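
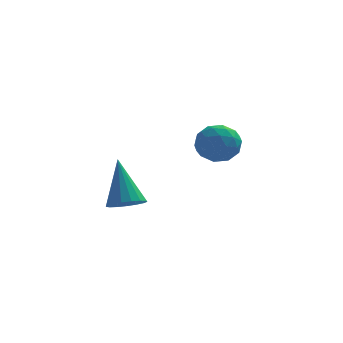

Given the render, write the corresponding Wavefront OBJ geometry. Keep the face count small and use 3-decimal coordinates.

v 1.696 0.786 0.813
v 2.333 0.569 0.515
v 1.107 0.031 0.105
v 1.744 -0.186 -0.193
v 1.587 -0.359 0.505
v 1.951 0.108 0.942
v 1.489 0.492 -0.322
v 1.853 0.959 0.115
v 2.205 0.388 -0.187
v 2.266 -0.138 0.324
v 1.174 0.738 0.296
v 1.235 0.212 0.807
v 2.066 0.744 0.726
v 1.374 -0.144 -0.106
v 1.282 -0.246 0.304
v 1.656 -0.373 0.129
v 1.842 0.473 0.977
v 2.216 0.345 0.802
v 1.778 -0.2 0.796
v 1.224 0.255 -0.182
v 1.598 0.127 -0.357
v 1.784 0.973 0.491
v 2.158 0.846 0.316
v 1.662 0.8 -0.176
v 2.365 0.51 0.138
v 2.019 0.066 -0.278
v 1.869 0.465 -0.354
v 2.083 0.739 -0.097
v 2.401 0.201 0.438
v 2.055 -0.243 0.022
v 1.963 -0.345 0.433
v 2.176 -0.071 0.69
v 2.326 0.094 0.026
v 1.385 0.843 0.598
v 1.039 0.399 0.182
v 1.264 0.671 -0.07
v 1.477 0.945 0.187
v 1.421 0.534 0.898
v 1.075 0.09 0.482
v 1.357 -0.139 0.717
v 1.571 0.135 0.974
v 1.114 0.506 0.594
v -0.699 -3.203 -0.708
v -0.166 -3.312 -0.539
v -0.981 -2.437 0.668
v -0.146 -3.072 -0.668
v -0.253 -2.863 -0.806
v -0.462 -2.731 -0.922
v -0.725 -2.708 -0.989
v -0.983 -2.798 -0.992
v -1.175 -2.981 -0.929
v -1.259 -3.214 -0.816
v -1.214 -3.446 -0.678
v -1.052 -3.621 -0.547
v -0.808 -3.701 -0.453
v -0.54 -3.667 -0.417
v -0.308 -3.526 -0.448
f 1 38 17
f 38 12 41
f 17 41 6
f 38 41 17
f 1 17 13
f 17 6 18
f 13 18 2
f 17 18 13
f 1 13 22
f 13 2 23
f 22 23 8
f 13 23 22
f 1 22 34
f 22 8 37
f 34 37 11
f 22 37 34
f 1 34 38
f 34 11 42
f 38 42 12
f 34 42 38
f 2 18 29
f 18 6 32
f 29 32 10
f 18 32 29
f 6 41 19
f 41 12 40
f 19 40 5
f 41 40 19
f 12 42 39
f 42 11 35
f 39 35 3
f 42 35 39
f 11 37 36
f 37 8 24
f 36 24 7
f 37 24 36
f 8 23 28
f 23 2 25
f 28 25 9
f 23 25 28
f 4 30 16
f 30 10 31
f 16 31 5
f 30 31 16
f 4 16 14
f 16 5 15
f 14 15 3
f 16 15 14
f 4 14 21
f 14 3 20
f 21 20 7
f 14 20 21
f 4 21 26
f 21 7 27
f 26 27 9
f 21 27 26
f 4 26 30
f 26 9 33
f 30 33 10
f 26 33 30
f 5 31 19
f 31 10 32
f 19 32 6
f 31 32 19
f 3 15 39
f 15 5 40
f 39 40 12
f 15 40 39
f 7 20 36
f 20 3 35
f 36 35 11
f 20 35 36
f 9 27 28
f 27 7 24
f 28 24 8
f 27 24 28
f 10 33 29
f 33 9 25
f 29 25 2
f 33 25 29
f 44 43 46
f 44 46 45
f 46 43 47
f 46 47 45
f 47 43 48
f 47 48 45
f 48 43 49
f 48 49 45
f 49 43 50
f 49 50 45
f 50 43 51
f 50 51 45
f 51 43 52
f 51 52 45
f 52 43 53
f 52 53 45
f 53 43 54
f 53 54 45
f 54 43 55
f 54 55 45
f 55 43 56
f 55 56 45
f 56 43 57
f 56 57 45
f 57 43 44
f 57 44 45



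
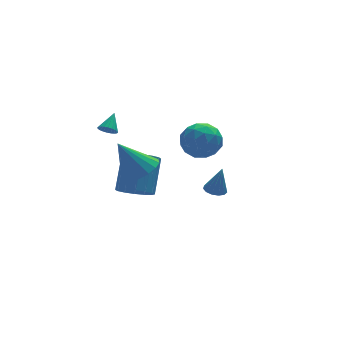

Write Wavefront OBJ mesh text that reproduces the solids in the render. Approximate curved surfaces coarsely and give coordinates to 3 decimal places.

v -2.186 1.994 1.025
v -1.952 2.21 0.627
v -1.634 2.666 1.715
v -2.113 2.324 0.644
v -2.286 2.389 0.719
v -2.443 2.393 0.841
v -2.561 2.337 0.991
v -2.622 2.228 1.146
v -2.617 2.084 1.282
v -2.546 1.925 1.38
v -2.42 1.778 1.424
v -2.258 1.663 1.407
v -2.086 1.598 1.331
v -1.928 1.594 1.21
v -1.81 1.65 1.06
v -1.749 1.759 0.905
v -1.755 1.904 0.768
v -1.826 2.062 0.671
v 3.164 4.233 -2.628
v 4.041 4.167 -1.876
v 2.179 3.033 -1.584
v 3.056 2.967 -0.832
v 2.445 3.945 -0.924
v 3.054 4.687 -1.569
v 3.166 2.513 -1.891
v 3.775 3.255 -2.536
v 4.042 3.104 -1.421
v 3.597 3.989 -0.824
v 2.623 3.211 -2.636
v 2.178 4.096 -2.039
v 3.689 4.306 -2.344
v 2.531 2.894 -1.116
v 2.172 3.469 -1.17
v 2.688 3.43 -0.729
v 3.109 4.611 -2.163
v 3.624 4.572 -1.722
v 2.686 4.441 -1.162
v 2.596 2.628 -1.738
v 3.111 2.589 -1.297
v 3.532 3.77 -2.731
v 4.048 3.731 -2.29
v 3.534 2.759 -2.298
v 4.205 3.642 -1.634
v 3.626 2.936 -1.021
v 3.691 2.67 -1.643
v 4.049 3.106 -2.022
v 3.943 4.162 -1.283
v 3.364 3.456 -0.67
v 3.005 4.031 -0.723
v 3.363 4.467 -1.103
v 3.944 3.537 -1.015
v 2.856 3.744 -2.79
v 2.277 3.038 -2.177
v 2.857 2.733 -2.357
v 3.215 3.169 -2.737
v 2.594 4.264 -2.439
v 2.015 3.558 -1.826
v 2.171 4.094 -1.438
v 2.529 4.53 -1.817
v 2.276 3.663 -2.445
v 1.512 -2.736 -0.983
v 2.002 -3.002 -1.104
v 1.808 -2.844 0.443
v 2.069 -2.688 -1.095
v 1.959 -2.389 -1.05
v 1.708 -2.201 -0.983
v 1.394 -2.183 -0.917
v 1.118 -2.34 -0.871
v 0.967 -2.623 -0.861
v 0.989 -2.942 -0.89
v 1.177 -3.196 -0.948
v 1.471 -3.304 -1.017
v 1.779 -3.231 -1.075
v -0.763 2.305 -3.865
v 0.102 2.362 -4.3
v 0.848 3.612 -2.65
v -0.017 3.555 -2.215
v -0.159 2.752 -4.477
v 0.587 4.003 -2.828
v -0.582 3.023 -4.491
v 0.165 4.273 -2.842
v -1.053 3.101 -4.337
v -0.307 4.351 -2.688
v -1.447 2.966 -4.056
v -0.7 4.216 -2.407
v -1.658 2.653 -3.724
v -0.911 3.904 -2.075
v -1.628 2.248 -3.43
v -0.882 3.498 -1.78
v -1.367 1.857 -3.252
v -0.621 3.108 -1.603
v -0.945 1.587 -3.238
v -0.198 2.837 -1.589
v -0.473 1.509 -3.392
v 0.273 2.759 -1.743
v -0.08 1.644 -3.673
v 0.667 2.894 -2.024
v 0.131 1.956 -4.005
v 0.878 3.207 -2.356
v -0.871 1.033 -1.466
v -0.302 1.926 -1.426
v -1.829 1.567 0.266
v -0.713 2.056 -1.694
v -1.16 1.951 -1.909
v -1.541 1.636 -2.023
v -1.768 1.182 -2.009
v -1.79 0.695 -1.871
v -1.601 0.285 -1.639
v -1.245 0.046 -1.368
v -0.803 0.033 -1.12
v -0.376 0.25 -0.95
v -0.063 0.645 -0.899
v 0.065 1.13 -0.977
v -0.021 1.592 -1.168
f 2 1 4
f 2 4 3
f 4 1 5
f 4 5 3
f 5 1 6
f 5 6 3
f 6 1 7
f 6 7 3
f 7 1 8
f 7 8 3
f 8 1 9
f 8 9 3
f 9 1 10
f 9 10 3
f 10 1 11
f 10 11 3
f 11 1 12
f 11 12 3
f 12 1 13
f 12 13 3
f 13 1 14
f 13 14 3
f 14 1 15
f 14 15 3
f 15 1 16
f 15 16 3
f 16 1 17
f 16 17 3
f 17 1 18
f 17 18 3
f 18 1 2
f 18 2 3
f 19 56 35
f 56 30 59
f 35 59 24
f 56 59 35
f 19 35 31
f 35 24 36
f 31 36 20
f 35 36 31
f 19 31 40
f 31 20 41
f 40 41 26
f 31 41 40
f 19 40 52
f 40 26 55
f 52 55 29
f 40 55 52
f 19 52 56
f 52 29 60
f 56 60 30
f 52 60 56
f 20 36 47
f 36 24 50
f 47 50 28
f 36 50 47
f 24 59 37
f 59 30 58
f 37 58 23
f 59 58 37
f 30 60 57
f 60 29 53
f 57 53 21
f 60 53 57
f 29 55 54
f 55 26 42
f 54 42 25
f 55 42 54
f 26 41 46
f 41 20 43
f 46 43 27
f 41 43 46
f 22 48 34
f 48 28 49
f 34 49 23
f 48 49 34
f 22 34 32
f 34 23 33
f 32 33 21
f 34 33 32
f 22 32 39
f 32 21 38
f 39 38 25
f 32 38 39
f 22 39 44
f 39 25 45
f 44 45 27
f 39 45 44
f 22 44 48
f 44 27 51
f 48 51 28
f 44 51 48
f 23 49 37
f 49 28 50
f 37 50 24
f 49 50 37
f 21 33 57
f 33 23 58
f 57 58 30
f 33 58 57
f 25 38 54
f 38 21 53
f 54 53 29
f 38 53 54
f 27 45 46
f 45 25 42
f 46 42 26
f 45 42 46
f 28 51 47
f 51 27 43
f 47 43 20
f 51 43 47
f 62 61 64
f 62 64 63
f 64 61 65
f 64 65 63
f 65 61 66
f 65 66 63
f 66 61 67
f 66 67 63
f 67 61 68
f 67 68 63
f 68 61 69
f 68 69 63
f 69 61 70
f 69 70 63
f 70 61 71
f 70 71 63
f 71 61 72
f 71 72 63
f 72 61 73
f 72 73 63
f 73 61 62
f 73 62 63
f 75 74 78
f 75 78 76
f 76 78 79
f 76 79 77
f 78 74 80
f 78 80 79
f 79 80 81
f 79 81 77
f 80 74 82
f 80 82 81
f 81 82 83
f 81 83 77
f 82 74 84
f 82 84 83
f 83 84 85
f 83 85 77
f 84 74 86
f 84 86 85
f 85 86 87
f 85 87 77
f 86 74 88
f 86 88 87
f 87 88 89
f 87 89 77
f 88 74 90
f 88 90 89
f 89 90 91
f 89 91 77
f 90 74 92
f 90 92 91
f 91 92 93
f 91 93 77
f 92 74 94
f 92 94 93
f 93 94 95
f 93 95 77
f 94 74 96
f 94 96 95
f 95 96 97
f 95 97 77
f 96 74 98
f 96 98 97
f 97 98 99
f 97 99 77
f 98 74 75
f 98 75 99
f 99 75 76
f 99 76 77
f 101 100 103
f 101 103 102
f 103 100 104
f 103 104 102
f 104 100 105
f 104 105 102
f 105 100 106
f 105 106 102
f 106 100 107
f 106 107 102
f 107 100 108
f 107 108 102
f 108 100 109
f 108 109 102
f 109 100 110
f 109 110 102
f 110 100 111
f 110 111 102
f 111 100 112
f 111 112 102
f 112 100 113
f 112 113 102
f 113 100 114
f 113 114 102
f 114 100 101
f 114 101 102



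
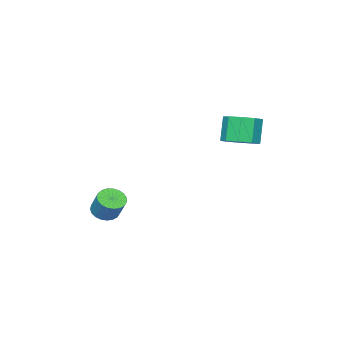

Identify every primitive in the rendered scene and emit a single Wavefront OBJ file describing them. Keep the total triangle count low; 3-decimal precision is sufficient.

v -3.021 3.54 1.519
v -2.349 2.805 1.619
v -2.888 2.506 3.041
v -3.559 3.24 2.941
v -2.086 3.395 1.843
v -2.624 3.096 3.265
v -2.26 4.053 1.915
v -2.798 3.754 3.337
v -2.79 4.47 1.802
v -3.328 4.171 3.224
v -3.428 4.452 1.557
v -3.966 4.153 2.979
v -3.876 4.007 1.293
v -4.414 3.708 2.716
v -3.923 3.343 1.136
v -4.462 3.044 2.558
v -3.549 2.771 1.157
v -4.087 2.472 2.58
v -2.927 2.559 1.348
v -3.466 2.26 2.77
v -0.36 -3.289 -4.373
v 0.266 -2.975 -4.738
v 0.546 -2.177 -3.573
v -0.08 -2.491 -3.207
v 0.026 -2.767 -4.823
v 0.306 -1.969 -3.657
v -0.281 -2.649 -4.83
v -0 -1.852 -3.664
v -0.601 -2.642 -4.757
v -0.321 -1.845 -3.592
v -0.88 -2.747 -4.619
v -0.599 -1.949 -3.453
v -1.069 -2.945 -4.437
v -0.788 -2.148 -3.272
v -1.135 -3.203 -4.245
v -0.855 -2.406 -3.079
v -1.067 -3.476 -4.075
v -0.787 -2.678 -2.909
v -0.878 -3.716 -3.956
v -0.597 -2.919 -2.79
v -0.598 -3.883 -3.909
v -0.318 -3.085 -2.744
v -0.278 -3.946 -3.943
v 0.003 -3.149 -2.777
v 0.029 -3.896 -4.051
v 0.309 -3.099 -2.885
v 0.268 -3.741 -4.214
v 0.548 -2.944 -3.049
v 0.398 -3.508 -4.405
v 0.678 -2.711 -3.24
v 0.397 -3.237 -4.591
v 0.678 -2.439 -3.425
f 2 1 5
f 2 5 3
f 3 5 6
f 3 6 4
f 5 1 7
f 5 7 6
f 6 7 8
f 6 8 4
f 7 1 9
f 7 9 8
f 8 9 10
f 8 10 4
f 9 1 11
f 9 11 10
f 10 11 12
f 10 12 4
f 11 1 13
f 11 13 12
f 12 13 14
f 12 14 4
f 13 1 15
f 13 15 14
f 14 15 16
f 14 16 4
f 15 1 17
f 15 17 16
f 16 17 18
f 16 18 4
f 17 1 19
f 17 19 18
f 18 19 20
f 18 20 4
f 19 1 2
f 19 2 20
f 20 2 3
f 20 3 4
f 22 21 25
f 22 25 23
f 23 25 26
f 23 26 24
f 25 21 27
f 25 27 26
f 26 27 28
f 26 28 24
f 27 21 29
f 27 29 28
f 28 29 30
f 28 30 24
f 29 21 31
f 29 31 30
f 30 31 32
f 30 32 24
f 31 21 33
f 31 33 32
f 32 33 34
f 32 34 24
f 33 21 35
f 33 35 34
f 34 35 36
f 34 36 24
f 35 21 37
f 35 37 36
f 36 37 38
f 36 38 24
f 37 21 39
f 37 39 38
f 38 39 40
f 38 40 24
f 39 21 41
f 39 41 40
f 40 41 42
f 40 42 24
f 41 21 43
f 41 43 42
f 42 43 44
f 42 44 24
f 43 21 45
f 43 45 44
f 44 45 46
f 44 46 24
f 45 21 47
f 45 47 46
f 46 47 48
f 46 48 24
f 47 21 49
f 47 49 48
f 48 49 50
f 48 50 24
f 49 21 51
f 49 51 50
f 50 51 52
f 50 52 24
f 51 21 22
f 51 22 52
f 52 22 23
f 52 23 24



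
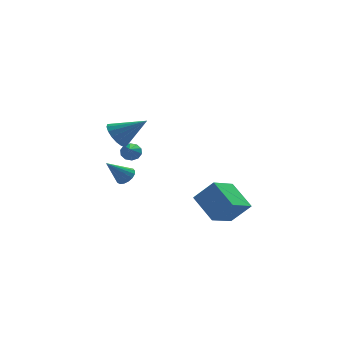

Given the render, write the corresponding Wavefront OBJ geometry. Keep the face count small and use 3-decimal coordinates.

v -4.051 1.128 0.897
v -3.596 1.834 0.499
v -2.469 0.752 2.043
v -3.802 2.022 0.846
v -4.066 2.005 1.204
v -4.326 1.787 1.492
v -4.523 1.418 1.644
v -4.613 0.983 1.624
v -4.573 0.58 1.438
v -4.414 0.303 1.128
v -4.172 0.215 0.765
v -3.903 0.336 0.432
v -3.667 0.638 0.206
v -3.52 1.053 0.138
v -3.494 1.484 0.244
v -3.391 2.917 -2.993
v -2.96 3.122 -2.537
v -4.509 2.543 -1.767
v -3.125 3.382 -2.608
v -3.35 3.536 -2.767
v -3.586 3.547 -2.978
v -3.776 3.415 -3.192
v -3.879 3.168 -3.36
v -3.869 2.864 -3.445
v -3.751 2.572 -3.426
v -3.55 2.359 -3.307
v -3.312 2.273 -3.117
v -3.093 2.336 -2.898
v -2.942 2.531 -2.701
v -2.894 2.815 -2.571
v 1.15 -5.329 -1.738
v 0.385 -3.94 -0.692
v 0.141 -5.003 -2.909
v -0.624 -3.614 -1.863
v 2.344 -4.146 -2.437
v 1.579 -2.757 -1.391
v 1.335 -3.82 -3.608
v 0.57 -2.431 -2.562
v -3.06 3.19 -1.258
v -2.489 3.212 -1.044
v -3.3 1.87 -0.482
v -2.711 3.395 -0.801
v -3.067 3.5 -0.733
v -3.42 3.487 -0.865
v -3.635 3.36 -1.147
v -3.631 3.168 -1.472
v -3.408 2.985 -1.715
v -3.053 2.88 -1.783
v -2.7 2.894 -1.651
v -2.485 3.02 -1.369
f 2 1 4
f 2 4 3
f 4 1 5
f 4 5 3
f 5 1 6
f 5 6 3
f 6 1 7
f 6 7 3
f 7 1 8
f 7 8 3
f 8 1 9
f 8 9 3
f 9 1 10
f 9 10 3
f 10 1 11
f 10 11 3
f 11 1 12
f 11 12 3
f 12 1 13
f 12 13 3
f 13 1 14
f 13 14 3
f 14 1 15
f 14 15 3
f 15 1 2
f 15 2 3
f 17 16 19
f 17 19 18
f 19 16 20
f 19 20 18
f 20 16 21
f 20 21 18
f 21 16 22
f 21 22 18
f 22 16 23
f 22 23 18
f 23 16 24
f 23 24 18
f 24 16 25
f 24 25 18
f 25 16 26
f 25 26 18
f 26 16 27
f 26 27 18
f 27 16 28
f 27 28 18
f 28 16 29
f 28 29 18
f 29 16 30
f 29 30 18
f 30 16 17
f 30 17 18
f 32 34 31
f 35 32 31
f 31 34 33
f 33 35 31
f 32 38 34
f 36 32 35
f 36 38 32
f 34 38 33
f 37 35 33
f 33 38 37
f 37 36 35
f 38 36 37
f 40 39 42
f 40 42 41
f 42 39 43
f 42 43 41
f 43 39 44
f 43 44 41
f 44 39 45
f 44 45 41
f 45 39 46
f 45 46 41
f 46 39 47
f 46 47 41
f 47 39 48
f 47 48 41
f 48 39 49
f 48 49 41
f 49 39 50
f 49 50 41
f 50 39 40
f 50 40 41



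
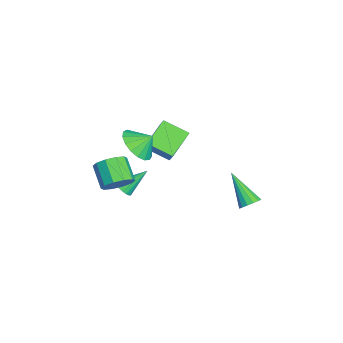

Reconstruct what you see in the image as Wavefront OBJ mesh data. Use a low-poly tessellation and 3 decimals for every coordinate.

v 0.597 3.637 -2.371
v 1.119 3.452 -2.03
v -0.697 2.723 -0.889
v 1.04 3.756 -1.911
v 0.843 4.029 -1.914
v 0.58 4.197 -2.04
v 0.322 4.215 -2.255
v 0.137 4.078 -2.501
v 0.076 3.823 -2.712
v 0.154 3.518 -2.831
v 0.351 3.246 -2.828
v 0.614 3.078 -2.702
v 0.873 3.06 -2.487
v 1.057 3.197 -2.241
v -2.043 -3.113 -2.772
v -1.569 -2.793 -2.026
v -2.743 -3.208 -1.102
v -3.217 -3.527 -1.848
v -1.889 -2.356 -2.236
v -3.063 -2.77 -1.312
v -2.267 -2.208 -2.651
v -3.441 -2.622 -1.727
v -2.56 -2.405 -3.112
v -3.734 -2.82 -2.189
v -2.656 -2.873 -3.443
v -3.83 -3.287 -2.52
v -2.517 -3.432 -3.518
v -3.691 -3.847 -2.594
v -2.197 -3.87 -3.308
v -3.371 -4.284 -2.384
v -1.819 -4.018 -2.893
v -2.993 -4.432 -1.969
v -1.526 -3.82 -2.431
v -2.7 -4.235 -1.508
v -1.43 -3.353 -2.1
v -2.604 -3.767 -1.177
v 1.091 -2.116 2.832
v 1.664 -1.512 2.129
v 1.129 -1.344 3.528
v 1.168 -1.391 2.022
v 0.654 -1.436 2.101
v 0.24 -1.637 2.347
v 0.021 -1.948 2.705
v 0.047 -2.297 3.091
v 0.312 -2.605 3.418
v 0.756 -2.801 3.611
v 1.276 -2.84 3.626
v 1.753 -2.713 3.458
v 2.079 -2.45 3.148
v 2.178 -2.11 2.765
v 2.029 -1.771 2.397
v -3.56 -2.854 -4.324
v -3.3 -2.449 -4.714
v -3.88 -1.546 -3.176
v -3.586 -2.449 -4.793
v -3.866 -2.543 -4.764
v -4.076 -2.708 -4.635
v -4.168 -2.906 -4.434
v -4.121 -3.093 -4.209
v -3.945 -3.225 -4.009
v -3.681 -3.272 -3.882
v -3.39 -3.223 -3.856
v -3.137 -3.09 -3.937
v -2.981 -2.903 -4.107
v -2.958 -2.705 -4.327
v -3.073 -2.541 -4.546
v -0.44 -1.779 1.44
v -1.723 -0.898 2.241
v 0.045 -0.482 0.789
v -1.238 0.399 1.59
v 0.138 -1.619 2.19
v -1.145 -0.738 2.991
v 0.623 -0.322 1.539
v -0.66 0.559 2.34
f 2 1 4
f 2 4 3
f 4 1 5
f 4 5 3
f 5 1 6
f 5 6 3
f 6 1 7
f 6 7 3
f 7 1 8
f 7 8 3
f 8 1 9
f 8 9 3
f 9 1 10
f 9 10 3
f 10 1 11
f 10 11 3
f 11 1 12
f 11 12 3
f 12 1 13
f 12 13 3
f 13 1 14
f 13 14 3
f 14 1 2
f 14 2 3
f 16 15 19
f 16 19 17
f 17 19 20
f 17 20 18
f 19 15 21
f 19 21 20
f 20 21 22
f 20 22 18
f 21 15 23
f 21 23 22
f 22 23 24
f 22 24 18
f 23 15 25
f 23 25 24
f 24 25 26
f 24 26 18
f 25 15 27
f 25 27 26
f 26 27 28
f 26 28 18
f 27 15 29
f 27 29 28
f 28 29 30
f 28 30 18
f 29 15 31
f 29 31 30
f 30 31 32
f 30 32 18
f 31 15 33
f 31 33 32
f 32 33 34
f 32 34 18
f 33 15 35
f 33 35 34
f 34 35 36
f 34 36 18
f 35 15 16
f 35 16 36
f 36 16 17
f 36 17 18
f 38 37 40
f 38 40 39
f 40 37 41
f 40 41 39
f 41 37 42
f 41 42 39
f 42 37 43
f 42 43 39
f 43 37 44
f 43 44 39
f 44 37 45
f 44 45 39
f 45 37 46
f 45 46 39
f 46 37 47
f 46 47 39
f 47 37 48
f 47 48 39
f 48 37 49
f 48 49 39
f 49 37 50
f 49 50 39
f 50 37 51
f 50 51 39
f 51 37 38
f 51 38 39
f 53 52 55
f 53 55 54
f 55 52 56
f 55 56 54
f 56 52 57
f 56 57 54
f 57 52 58
f 57 58 54
f 58 52 59
f 58 59 54
f 59 52 60
f 59 60 54
f 60 52 61
f 60 61 54
f 61 52 62
f 61 62 54
f 62 52 63
f 62 63 54
f 63 52 64
f 63 64 54
f 64 52 65
f 64 65 54
f 65 52 66
f 65 66 54
f 66 52 53
f 66 53 54
f 68 70 67
f 71 68 67
f 67 70 69
f 69 71 67
f 68 74 70
f 72 68 71
f 72 74 68
f 70 74 69
f 73 71 69
f 69 74 73
f 73 72 71
f 74 72 73



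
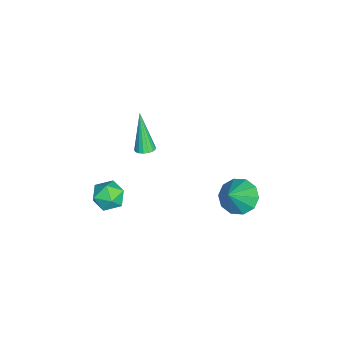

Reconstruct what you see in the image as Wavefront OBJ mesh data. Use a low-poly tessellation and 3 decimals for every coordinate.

v -2.648 3.824 -1.758
v -1.872 4.123 -2.297
v -1.512 3.396 -0.362
v -2.08 4.604 -1.981
v -2.504 4.787 -1.58
v -2.983 4.603 -1.247
v -3.334 4.121 -1.109
v -3.423 3.525 -1.22
v -3.215 3.044 -1.536
v -2.791 2.861 -1.937
v -2.312 3.046 -2.27
v -1.961 3.528 -2.407
v -2.449 -0.521 1.778
v -2.193 -0.122 1.936
v -3.191 -0.839 3.782
v -2.405 -0.032 1.872
v -2.627 -0.054 1.786
v -2.809 -0.183 1.699
v -2.908 -0.389 1.629
v -2.902 -0.626 1.594
v -2.792 -0.839 1.601
v -2.604 -0.978 1.648
v -2.38 -1.013 1.726
v -2.172 -0.936 1.815
v -2.028 -0.763 1.896
v -1.98 -0.535 1.95
v -2.039 -0.303 1.965
v -2.451 -1.614 -1.897
v -1.561 -1.541 -1.934
v -2.319 -2.899 -1.246
v -1.429 -2.826 -1.283
v -1.899 -2.29 -0.744
v -1.981 -1.496 -1.146
v -1.899 -2.944 -2.034
v -1.981 -2.15 -2.436
v -1.22 -2.363 -2.018
v -1.22 -1.959 -1.221
v -2.66 -2.481 -1.959
v -2.66 -2.077 -1.162
f 2 1 4
f 2 4 3
f 4 1 5
f 4 5 3
f 5 1 6
f 5 6 3
f 6 1 7
f 6 7 3
f 7 1 8
f 7 8 3
f 8 1 9
f 8 9 3
f 9 1 10
f 9 10 3
f 10 1 11
f 10 11 3
f 11 1 12
f 11 12 3
f 12 1 2
f 12 2 3
f 14 13 16
f 14 16 15
f 16 13 17
f 16 17 15
f 17 13 18
f 17 18 15
f 18 13 19
f 18 19 15
f 19 13 20
f 19 20 15
f 20 13 21
f 20 21 15
f 21 13 22
f 21 22 15
f 22 13 23
f 22 23 15
f 23 13 24
f 23 24 15
f 24 13 25
f 24 25 15
f 25 13 26
f 25 26 15
f 26 13 27
f 26 27 15
f 27 13 14
f 27 14 15
f 28 39 33
f 28 33 29
f 28 29 35
f 28 35 38
f 28 38 39
f 29 33 37
f 33 39 32
f 39 38 30
f 38 35 34
f 35 29 36
f 31 37 32
f 31 32 30
f 31 30 34
f 31 34 36
f 31 36 37
f 32 37 33
f 30 32 39
f 34 30 38
f 36 34 35
f 37 36 29



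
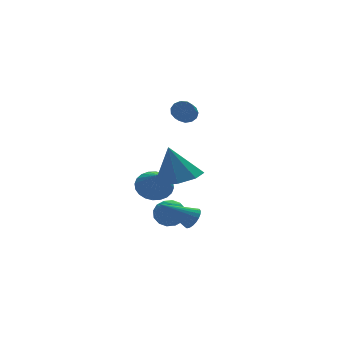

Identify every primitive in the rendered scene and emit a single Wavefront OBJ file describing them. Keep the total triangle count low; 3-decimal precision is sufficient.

v -1.477 -1.763 -2.43
v -1.133 -1.507 -2.086
v -2.763 -1.297 -1.49
v -1.182 -1.342 -2.235
v -1.282 -1.249 -2.419
v -1.416 -1.244 -2.604
v -1.561 -1.33 -2.759
v -1.691 -1.49 -2.858
v -1.784 -1.698 -2.882
v -1.824 -1.916 -2.828
v -1.804 -2.109 -2.706
v -1.727 -2.241 -2.536
v -1.607 -2.291 -2.348
v -1.465 -2.249 -2.173
v -1.325 -2.123 -2.044
v -1.211 -1.935 -1.981
v -1.143 -1.717 -1.996
v -0.471 3.532 -3.281
v 0.157 3.906 -2.846
v -0.709 2.628 -2.159
v -0.104 4.089 -2.754
v -0.42 4.187 -2.742
v -0.744 4.186 -2.812
v -1.027 4.085 -2.953
v -1.225 3.9 -3.144
v -1.308 3.659 -3.357
v -1.263 3.398 -3.557
v -1.098 3.158 -3.715
v -0.838 2.975 -3.808
v -0.521 2.877 -3.82
v -0.197 2.878 -3.75
v 0.086 2.979 -3.608
v 0.283 3.164 -3.417
v 0.366 3.405 -3.205
v 0.322 3.666 -3.004
v 0.751 2.919 1.078
v 1.022 3.017 1.499
v -0.021 1.399 2.544
v -0.291 1.301 2.122
v 0.785 3.179 1.515
v -0.257 1.561 2.559
v 0.538 3.259 1.392
v -0.505 1.641 2.437
v 0.359 3.231 1.169
v -0.684 1.613 2.214
v 0.304 3.104 0.918
v -0.739 1.486 1.962
v 0.391 2.918 0.717
v -0.652 1.3 1.761
v 0.593 2.732 0.63
v -0.45 1.114 1.675
v 0.845 2.606 0.686
v -0.198 0.988 1.731
v 1.067 2.579 0.866
v 0.024 0.961 1.911
v 1.189 2.66 1.113
v 0.147 1.042 2.158
v 1.172 2.823 1.349
v 0.13 1.205 2.394
v -0.856 1.78 -3.478
v -0.46 1.214 -3.224
v -1.54 1.026 -4.096
v -1.144 0.46 -3.842
v -1.579 0.839 -3.385
v -1.156 1.305 -3.003
v -0.844 0.935 -4.317
v -0.421 1.401 -3.935
v -0.453 0.691 -3.743
v -0.907 0.632 -3.167
v -1.093 1.608 -4.153
v -1.547 1.549 -3.577
v -0.598 1.563 -3.297
v -1.402 0.677 -4.023
v -1.658 0.899 -3.754
v -1.425 0.567 -3.605
v -1.007 1.617 -3.167
v -0.774 1.284 -3.018
v -1.432 1.064 -3.112
v -1.226 0.956 -4.302
v -0.993 0.623 -4.153
v -0.575 1.673 -3.715
v -0.342 1.341 -3.566
v -0.568 1.176 -4.208
v -0.361 0.923 -3.453
v -0.763 0.48 -3.815
v -0.587 0.759 -4.095
v -0.338 1.033 -3.87
v -0.628 0.889 -3.114
v -1.03 0.445 -3.477
v -1.286 0.668 -3.208
v -1.037 0.942 -2.984
v -0.624 0.581 -3.419
v -0.97 1.795 -3.843
v -1.372 1.351 -4.206
v -0.963 1.298 -4.336
v -0.714 1.572 -4.112
v -1.237 1.76 -3.505
v -1.639 1.317 -3.867
v -1.662 1.207 -3.45
v -1.413 1.481 -3.225
v -1.376 1.659 -3.901
v -0.437 1.289 -1.752
v 0.446 0.785 -1.45
v -0.703 1.791 -0.128
v 0.586 1.555 -1.666
v 0.126 2.169 -1.932
v -0.663 2.267 -2.092
v -1.32 1.792 -2.053
v -1.459 1.022 -1.837
v -0.999 0.409 -1.572
v -0.21 0.311 -1.411
f 2 1 4
f 2 4 3
f 4 1 5
f 4 5 3
f 5 1 6
f 5 6 3
f 6 1 7
f 6 7 3
f 7 1 8
f 7 8 3
f 8 1 9
f 8 9 3
f 9 1 10
f 9 10 3
f 10 1 11
f 10 11 3
f 11 1 12
f 11 12 3
f 12 1 13
f 12 13 3
f 13 1 14
f 13 14 3
f 14 1 15
f 14 15 3
f 15 1 16
f 15 16 3
f 16 1 17
f 16 17 3
f 17 1 2
f 17 2 3
f 19 18 21
f 19 21 20
f 21 18 22
f 21 22 20
f 22 18 23
f 22 23 20
f 23 18 24
f 23 24 20
f 24 18 25
f 24 25 20
f 25 18 26
f 25 26 20
f 26 18 27
f 26 27 20
f 27 18 28
f 27 28 20
f 28 18 29
f 28 29 20
f 29 18 30
f 29 30 20
f 30 18 31
f 30 31 20
f 31 18 32
f 31 32 20
f 32 18 33
f 32 33 20
f 33 18 34
f 33 34 20
f 34 18 35
f 34 35 20
f 35 18 19
f 35 19 20
f 37 36 40
f 37 40 38
f 38 40 41
f 38 41 39
f 40 36 42
f 40 42 41
f 41 42 43
f 41 43 39
f 42 36 44
f 42 44 43
f 43 44 45
f 43 45 39
f 44 36 46
f 44 46 45
f 45 46 47
f 45 47 39
f 46 36 48
f 46 48 47
f 47 48 49
f 47 49 39
f 48 36 50
f 48 50 49
f 49 50 51
f 49 51 39
f 50 36 52
f 50 52 51
f 51 52 53
f 51 53 39
f 52 36 54
f 52 54 53
f 53 54 55
f 53 55 39
f 54 36 56
f 54 56 55
f 55 56 57
f 55 57 39
f 56 36 58
f 56 58 57
f 57 58 59
f 57 59 39
f 58 36 37
f 58 37 59
f 59 37 38
f 59 38 39
f 60 97 76
f 97 71 100
f 76 100 65
f 97 100 76
f 60 76 72
f 76 65 77
f 72 77 61
f 76 77 72
f 60 72 81
f 72 61 82
f 81 82 67
f 72 82 81
f 60 81 93
f 81 67 96
f 93 96 70
f 81 96 93
f 60 93 97
f 93 70 101
f 97 101 71
f 93 101 97
f 61 77 88
f 77 65 91
f 88 91 69
f 77 91 88
f 65 100 78
f 100 71 99
f 78 99 64
f 100 99 78
f 71 101 98
f 101 70 94
f 98 94 62
f 101 94 98
f 70 96 95
f 96 67 83
f 95 83 66
f 96 83 95
f 67 82 87
f 82 61 84
f 87 84 68
f 82 84 87
f 63 89 75
f 89 69 90
f 75 90 64
f 89 90 75
f 63 75 73
f 75 64 74
f 73 74 62
f 75 74 73
f 63 73 80
f 73 62 79
f 80 79 66
f 73 79 80
f 63 80 85
f 80 66 86
f 85 86 68
f 80 86 85
f 63 85 89
f 85 68 92
f 89 92 69
f 85 92 89
f 64 90 78
f 90 69 91
f 78 91 65
f 90 91 78
f 62 74 98
f 74 64 99
f 98 99 71
f 74 99 98
f 66 79 95
f 79 62 94
f 95 94 70
f 79 94 95
f 68 86 87
f 86 66 83
f 87 83 67
f 86 83 87
f 69 92 88
f 92 68 84
f 88 84 61
f 92 84 88
f 103 102 105
f 103 105 104
f 105 102 106
f 105 106 104
f 106 102 107
f 106 107 104
f 107 102 108
f 107 108 104
f 108 102 109
f 108 109 104
f 109 102 110
f 109 110 104
f 110 102 111
f 110 111 104
f 111 102 103
f 111 103 104



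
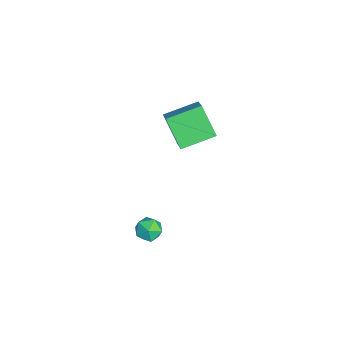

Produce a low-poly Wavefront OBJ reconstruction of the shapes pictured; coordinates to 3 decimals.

v 2.699 -1.176 0.668
v 3.473 -1.144 0.815
v 2.787 -2.436 0.485
v 3.561 -2.404 0.632
v 3.044 -2.277 1.214
v 2.99 -1.498 1.327
v 3.27 -2.082 -0.027
v 3.216 -1.303 0.086
v 3.826 -1.703 0.385
v 3.686 -1.824 1.152
v 2.574 -1.756 0.148
v 2.434 -1.877 0.915
v -3.057 -0.022 1.02
v -4.127 -0.734 2.552
v -3.571 1.843 1.528
v -4.642 1.131 3.06
v -1.858 0.069 1.9
v -2.929 -0.643 3.432
v -2.373 1.934 2.408
v -3.443 1.222 3.94
f 1 12 6
f 1 6 2
f 1 2 8
f 1 8 11
f 1 11 12
f 2 6 10
f 6 12 5
f 12 11 3
f 11 8 7
f 8 2 9
f 4 10 5
f 4 5 3
f 4 3 7
f 4 7 9
f 4 9 10
f 5 10 6
f 3 5 12
f 7 3 11
f 9 7 8
f 10 9 2
f 14 16 13
f 17 14 13
f 13 16 15
f 15 17 13
f 14 20 16
f 18 14 17
f 18 20 14
f 16 20 15
f 19 17 15
f 15 20 19
f 19 18 17
f 20 18 19



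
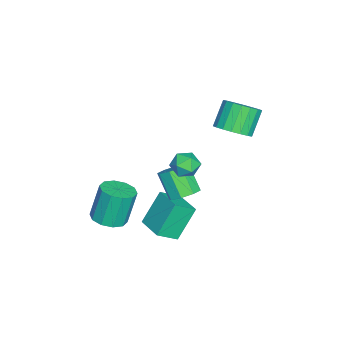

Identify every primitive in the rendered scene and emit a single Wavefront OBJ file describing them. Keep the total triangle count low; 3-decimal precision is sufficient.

v -3.179 1.345 2.896
v -2.651 2.191 3.11
v -3.633 2.481 4.379
v -4.161 1.635 4.164
v -2.973 2.341 2.827
v -3.954 2.632 4.096
v -3.335 2.294 2.558
v -4.317 2.585 3.826
v -3.666 2.059 2.355
v -4.648 2.35 3.624
v -3.901 1.683 2.26
v -4.883 1.973 3.528
v -3.993 1.239 2.29
v -4.975 1.53 3.559
v -3.924 0.817 2.441
v -4.905 1.107 3.709
v -3.707 0.499 2.681
v -4.689 0.789 3.95
v -3.386 0.348 2.964
v -4.367 0.639 4.233
v -3.023 0.395 3.234
v -4.005 0.686 4.502
v -2.692 0.63 3.436
v -3.674 0.921 4.705
v -2.457 1.007 3.532
v -3.439 1.297 4.8
v -2.365 1.45 3.501
v -3.347 1.741 4.77
v -2.435 1.873 3.351
v -3.416 2.163 4.619
v 0.181 -4.126 -2.109
v 1.028 -3.685 -2.009
v 0.586 -3.274 -0.071
v -0.261 -3.714 -0.171
v 0.631 -3.281 -2.186
v 0.189 -2.87 -0.248
v 0.062 -3.2 -2.333
v -0.381 -2.789 -0.395
v -0.462 -3.472 -2.394
v -0.904 -3.061 -0.456
v -0.74 -3.994 -2.347
v -1.182 -3.583 -0.409
v -0.666 -4.566 -2.209
v -1.108 -4.155 -0.271
v -0.269 -4.97 -2.032
v -0.711 -4.559 -0.094
v 0.301 -5.051 -1.885
v -0.142 -4.64 0.053
v 0.824 -4.779 -1.824
v 0.382 -4.368 0.114
v 1.102 -4.257 -1.871
v 0.66 -3.846 0.067
v -0.613 -0.465 -0.247
v -0.205 0.057 0.269
v -0.879 -0.692 1.562
v -1.287 -1.215 1.047
v -0.782 0.282 0.098
v -1.457 -0.468 1.391
v -1.261 0.069 -0.275
v -1.935 -0.681 1.018
v -1.359 -0.457 -0.631
v -2.034 -1.207 0.662
v -1.021 -0.988 -0.762
v -1.695 -1.737 0.531
v -0.443 -1.212 -0.591
v -1.118 -1.962 0.702
v 0.035 -0.999 -0.218
v -0.639 -1.749 1.075
v 0.134 -0.473 0.138
v -0.541 -1.223 1.431
v -1.201 -1.737 -3.459
v -0.548 -2.628 -2.737
v -2.12 -1.03 -1.756
v -1.467 -1.921 -1.034
v 0.007 -0.679 -3.246
v 0.66 -1.57 -2.524
v -0.912 0.028 -1.543
v -0.259 -0.863 -0.821
v 0.584 0.231 2.353
v 1.069 0.248 3.001
v -0.169 -0.668 2.939
v 0.316 -0.651 3.587
v -0.148 -0.011 3.412
v 0.317 0.544 3.05
v 0.583 -0.964 2.89
v 1.048 -0.409 2.528
v 1.068 -0.491 3.333
v 0.616 0.098 3.656
v 0.284 -0.518 2.284
v -0.168 0.071 2.607
f 2 1 5
f 2 5 3
f 3 5 6
f 3 6 4
f 5 1 7
f 5 7 6
f 6 7 8
f 6 8 4
f 7 1 9
f 7 9 8
f 8 9 10
f 8 10 4
f 9 1 11
f 9 11 10
f 10 11 12
f 10 12 4
f 11 1 13
f 11 13 12
f 12 13 14
f 12 14 4
f 13 1 15
f 13 15 14
f 14 15 16
f 14 16 4
f 15 1 17
f 15 17 16
f 16 17 18
f 16 18 4
f 17 1 19
f 17 19 18
f 18 19 20
f 18 20 4
f 19 1 21
f 19 21 20
f 20 21 22
f 20 22 4
f 21 1 23
f 21 23 22
f 22 23 24
f 22 24 4
f 23 1 25
f 23 25 24
f 24 25 26
f 24 26 4
f 25 1 27
f 25 27 26
f 26 27 28
f 26 28 4
f 27 1 29
f 27 29 28
f 28 29 30
f 28 30 4
f 29 1 2
f 29 2 30
f 30 2 3
f 30 3 4
f 32 31 35
f 32 35 33
f 33 35 36
f 33 36 34
f 35 31 37
f 35 37 36
f 36 37 38
f 36 38 34
f 37 31 39
f 37 39 38
f 38 39 40
f 38 40 34
f 39 31 41
f 39 41 40
f 40 41 42
f 40 42 34
f 41 31 43
f 41 43 42
f 42 43 44
f 42 44 34
f 43 31 45
f 43 45 44
f 44 45 46
f 44 46 34
f 45 31 47
f 45 47 46
f 46 47 48
f 46 48 34
f 47 31 49
f 47 49 48
f 48 49 50
f 48 50 34
f 49 31 51
f 49 51 50
f 50 51 52
f 50 52 34
f 51 31 32
f 51 32 52
f 52 32 33
f 52 33 34
f 54 53 57
f 54 57 55
f 55 57 58
f 55 58 56
f 57 53 59
f 57 59 58
f 58 59 60
f 58 60 56
f 59 53 61
f 59 61 60
f 60 61 62
f 60 62 56
f 61 53 63
f 61 63 62
f 62 63 64
f 62 64 56
f 63 53 65
f 63 65 64
f 64 65 66
f 64 66 56
f 65 53 67
f 65 67 66
f 66 67 68
f 66 68 56
f 67 53 69
f 67 69 68
f 68 69 70
f 68 70 56
f 69 53 54
f 69 54 70
f 70 54 55
f 70 55 56
f 72 74 71
f 75 72 71
f 71 74 73
f 73 75 71
f 72 78 74
f 76 72 75
f 76 78 72
f 74 78 73
f 77 75 73
f 73 78 77
f 77 76 75
f 78 76 77
f 79 90 84
f 79 84 80
f 79 80 86
f 79 86 89
f 79 89 90
f 80 84 88
f 84 90 83
f 90 89 81
f 89 86 85
f 86 80 87
f 82 88 83
f 82 83 81
f 82 81 85
f 82 85 87
f 82 87 88
f 83 88 84
f 81 83 90
f 85 81 89
f 87 85 86
f 88 87 80



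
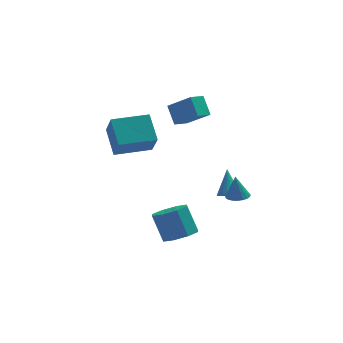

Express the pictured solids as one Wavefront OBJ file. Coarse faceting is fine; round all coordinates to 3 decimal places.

v -2.447 -3.57 3.473
v -2.796 -2.158 4.664
v -2.679 -2.426 2.05
v -3.027 -1.014 3.242
v -0.333 -3.086 3.518
v -0.681 -1.674 4.71
v -0.564 -1.942 2.096
v -0.913 -0.53 3.287
v 2.106 0.23 3.459
v 1.772 1.081 4.506
v 0.868 1.17 2.299
v 0.533 2.021 3.346
v 2.867 0.879 3.174
v 2.532 1.73 4.221
v 1.628 1.819 2.014
v 1.294 2.67 3.061
v 0.903 -3.283 -4.064
v 1.885 -2.829 -3.929
v 1.319 -2.083 -2.322
v 0.337 -2.537 -2.456
v 1.358 -2.333 -4.344
v 0.792 -1.587 -2.737
v 0.565 -2.394 -4.595
v -0.001 -1.648 -2.988
v -0.031 -2.975 -4.535
v -0.596 -2.229 -2.928
v -0.079 -3.737 -4.198
v -0.645 -2.991 -2.591
v 0.448 -4.233 -3.783
v -0.118 -3.487 -2.176
v 1.241 -4.172 -3.532
v 0.675 -3.426 -1.925
v 1.836 -3.591 -3.592
v 1.271 -2.845 -1.985
v 3.931 0.436 -3.218
v 4.549 0.175 -3.019
v 3.909 1.524 -1.722
v 4.63 0.419 -3.195
v 4.573 0.666 -3.376
v 4.388 0.868 -3.525
v 4.113 0.984 -3.614
v 3.802 0.992 -3.624
v 3.516 0.89 -3.554
v 3.312 0.697 -3.417
v 3.231 0.454 -3.241
v 3.289 0.206 -3.06
v 3.473 0.005 -2.911
v 3.748 -0.112 -2.822
v 4.059 -0.12 -2.812
v 4.345 -0.017 -2.883
v 3.969 -3.837 -0.649
v 4.425 -3.319 -0.654
v 3.831 -3.703 0.809
v 4.176 -3.18 -0.69
v 3.892 -3.155 -0.719
v 3.621 -3.248 -0.736
v 3.41 -3.442 -0.738
v 3.296 -3.705 -0.724
v 3.298 -3.991 -0.698
v 3.416 -4.25 -0.663
v 3.63 -4.438 -0.625
v 3.902 -4.522 -0.592
v 4.186 -4.487 -0.568
v 4.432 -4.34 -0.559
v 4.598 -4.107 -0.564
v 4.656 -3.826 -0.585
v 4.594 -3.548 -0.616
f 2 4 1
f 5 2 1
f 1 4 3
f 3 5 1
f 2 8 4
f 6 2 5
f 6 8 2
f 4 8 3
f 7 5 3
f 3 8 7
f 7 6 5
f 8 6 7
f 10 12 9
f 13 10 9
f 9 12 11
f 11 13 9
f 10 16 12
f 14 10 13
f 14 16 10
f 12 16 11
f 15 13 11
f 11 16 15
f 15 14 13
f 16 14 15
f 18 17 21
f 18 21 19
f 19 21 22
f 19 22 20
f 21 17 23
f 21 23 22
f 22 23 24
f 22 24 20
f 23 17 25
f 23 25 24
f 24 25 26
f 24 26 20
f 25 17 27
f 25 27 26
f 26 27 28
f 26 28 20
f 27 17 29
f 27 29 28
f 28 29 30
f 28 30 20
f 29 17 31
f 29 31 30
f 30 31 32
f 30 32 20
f 31 17 33
f 31 33 32
f 32 33 34
f 32 34 20
f 33 17 18
f 33 18 34
f 34 18 19
f 34 19 20
f 36 35 38
f 36 38 37
f 38 35 39
f 38 39 37
f 39 35 40
f 39 40 37
f 40 35 41
f 40 41 37
f 41 35 42
f 41 42 37
f 42 35 43
f 42 43 37
f 43 35 44
f 43 44 37
f 44 35 45
f 44 45 37
f 45 35 46
f 45 46 37
f 46 35 47
f 46 47 37
f 47 35 48
f 47 48 37
f 48 35 49
f 48 49 37
f 49 35 50
f 49 50 37
f 50 35 36
f 50 36 37
f 52 51 54
f 52 54 53
f 54 51 55
f 54 55 53
f 55 51 56
f 55 56 53
f 56 51 57
f 56 57 53
f 57 51 58
f 57 58 53
f 58 51 59
f 58 59 53
f 59 51 60
f 59 60 53
f 60 51 61
f 60 61 53
f 61 51 62
f 61 62 53
f 62 51 63
f 62 63 53
f 63 51 64
f 63 64 53
f 64 51 65
f 64 65 53
f 65 51 66
f 65 66 53
f 66 51 67
f 66 67 53
f 67 51 52
f 67 52 53



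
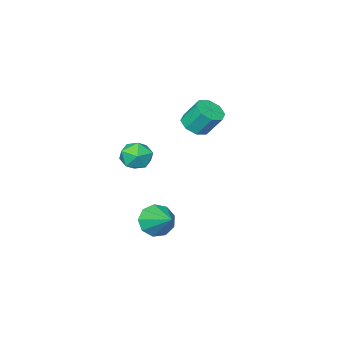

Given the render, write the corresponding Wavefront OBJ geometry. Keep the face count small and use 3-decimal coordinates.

v 0.722 1.3 -2.131
v 1.179 1.601 -2.821
v 0.998 2.68 -1.349
v 0.598 1.749 -2.878
v 0.076 1.687 -2.586
v -0.144 1.444 -2.081
v 0.041 1.134 -1.599
v 0.546 0.902 -1.367
v 1.132 0.856 -1.492
v 1.527 1.018 -1.917
v 1.546 1.312 -2.442
v 0.613 0.935 1.853
v 1.082 1.01 1.159
v 1.038 -0.35 2.001
v 1.507 -0.275 1.307
v 1.714 0.15 2.003
v 1.452 0.944 1.912
v 0.668 -0.284 1.248
v 0.406 0.51 1.157
v 1.117 0.257 0.785
v 1.763 0.525 1.252
v 0.357 0.135 1.908
v 1.003 0.403 2.375
v -1.655 0.976 2.866
v -1.055 0.714 3.211
v -1.364 1.382 4.258
v -1.965 1.644 3.914
v -0.952 1.197 2.933
v -1.262 1.865 3.98
v -1.262 1.55 2.616
v -1.571 2.218 3.663
v -1.802 1.567 2.446
v -2.111 2.235 3.493
v -2.256 1.238 2.522
v -2.565 1.906 3.569
v -2.358 0.755 2.8
v -2.668 1.423 3.847
v -2.049 0.402 3.117
v -2.358 1.07 4.164
v -1.509 0.385 3.287
v -1.818 1.053 4.334
f 2 1 4
f 2 4 3
f 4 1 5
f 4 5 3
f 5 1 6
f 5 6 3
f 6 1 7
f 6 7 3
f 7 1 8
f 7 8 3
f 8 1 9
f 8 9 3
f 9 1 10
f 9 10 3
f 10 1 11
f 10 11 3
f 11 1 2
f 11 2 3
f 12 23 17
f 12 17 13
f 12 13 19
f 12 19 22
f 12 22 23
f 13 17 21
f 17 23 16
f 23 22 14
f 22 19 18
f 19 13 20
f 15 21 16
f 15 16 14
f 15 14 18
f 15 18 20
f 15 20 21
f 16 21 17
f 14 16 23
f 18 14 22
f 20 18 19
f 21 20 13
f 25 24 28
f 25 28 26
f 26 28 29
f 26 29 27
f 28 24 30
f 28 30 29
f 29 30 31
f 29 31 27
f 30 24 32
f 30 32 31
f 31 32 33
f 31 33 27
f 32 24 34
f 32 34 33
f 33 34 35
f 33 35 27
f 34 24 36
f 34 36 35
f 35 36 37
f 35 37 27
f 36 24 38
f 36 38 37
f 37 38 39
f 37 39 27
f 38 24 40
f 38 40 39
f 39 40 41
f 39 41 27
f 40 24 25
f 40 25 41
f 41 25 26
f 41 26 27



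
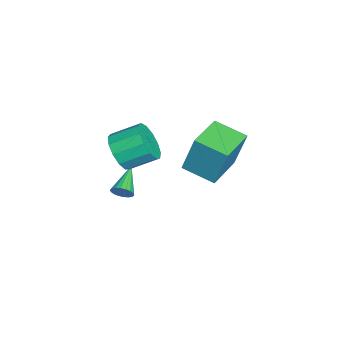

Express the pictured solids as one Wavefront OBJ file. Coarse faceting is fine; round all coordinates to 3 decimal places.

v -3.142 -3.955 -4.231
v -2.861 -3.728 -3.739
v -4.738 -3.665 -3.449
v -2.897 -3.509 -3.895
v -2.982 -3.378 -4.117
v -3.098 -3.361 -4.362
v -3.224 -3.462 -4.58
v -3.333 -3.661 -4.73
v -3.404 -3.918 -4.78
v -3.424 -4.182 -4.722
v -3.388 -4.402 -4.566
v -3.303 -4.533 -4.344
v -3.186 -4.549 -4.099
v -3.061 -4.448 -3.881
v -2.952 -4.25 -3.731
v -2.88 -3.993 -3.681
v 0.132 -3.653 1.426
v 1.018 -3.277 0.914
v 0.854 -1.872 1.662
v -0.032 -2.247 2.174
v 0.539 -3.141 0.554
v 0.375 -1.736 1.302
v -0.069 -3.168 0.471
v -0.232 -1.762 1.219
v -0.613 -3.348 0.691
v -0.777 -1.943 1.439
v -0.921 -3.625 1.144
v -1.084 -2.22 1.892
v -0.894 -3.911 1.687
v -1.058 -2.506 2.435
v -0.542 -4.115 2.147
v -0.706 -2.71 2.895
v 0.024 -4.172 2.378
v -0.139 -2.767 3.126
v 0.625 -4.064 2.307
v 0.461 -2.659 3.055
v 1.068 -3.825 1.956
v 0.905 -2.42 2.704
v 1.215 -3.532 1.437
v 1.051 -2.127 2.184
v -1.134 0.082 1.008
v -0.992 0.669 3.072
v -0.509 1.632 0.524
v -0.367 2.219 2.588
v 0.867 -0.699 1.092
v 1.009 -0.112 3.156
v 1.492 0.851 0.608
v 1.634 1.438 2.672
f 2 1 4
f 2 4 3
f 4 1 5
f 4 5 3
f 5 1 6
f 5 6 3
f 6 1 7
f 6 7 3
f 7 1 8
f 7 8 3
f 8 1 9
f 8 9 3
f 9 1 10
f 9 10 3
f 10 1 11
f 10 11 3
f 11 1 12
f 11 12 3
f 12 1 13
f 12 13 3
f 13 1 14
f 13 14 3
f 14 1 15
f 14 15 3
f 15 1 16
f 15 16 3
f 16 1 2
f 16 2 3
f 18 17 21
f 18 21 19
f 19 21 22
f 19 22 20
f 21 17 23
f 21 23 22
f 22 23 24
f 22 24 20
f 23 17 25
f 23 25 24
f 24 25 26
f 24 26 20
f 25 17 27
f 25 27 26
f 26 27 28
f 26 28 20
f 27 17 29
f 27 29 28
f 28 29 30
f 28 30 20
f 29 17 31
f 29 31 30
f 30 31 32
f 30 32 20
f 31 17 33
f 31 33 32
f 32 33 34
f 32 34 20
f 33 17 35
f 33 35 34
f 34 35 36
f 34 36 20
f 35 17 37
f 35 37 36
f 36 37 38
f 36 38 20
f 37 17 39
f 37 39 38
f 38 39 40
f 38 40 20
f 39 17 18
f 39 18 40
f 40 18 19
f 40 19 20
f 42 44 41
f 45 42 41
f 41 44 43
f 43 45 41
f 42 48 44
f 46 42 45
f 46 48 42
f 44 48 43
f 47 45 43
f 43 48 47
f 47 46 45
f 48 46 47



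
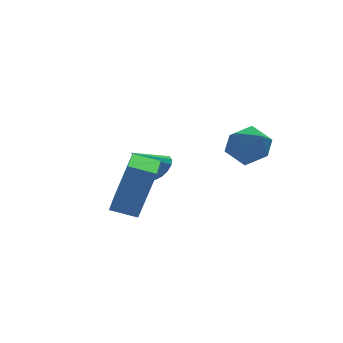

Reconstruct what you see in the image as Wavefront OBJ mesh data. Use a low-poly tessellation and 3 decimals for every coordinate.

v 1.352 -0.527 4.461
v 1.768 -0.988 3.975
v 0.332 -0.652 3.705
v 0.748 -1.113 3.219
v 0.552 -1.373 3.938
v 1.183 -1.295 4.405
v 0.917 -0.345 3.275
v 1.548 -0.267 3.742
v 1.5 -0.876 3.242
v 1.274 -1.511 3.652
v 0.826 -0.129 4.028
v 0.6 -0.764 4.438
v -2.466 1.334 1.057
v -1.855 1.27 2.78
v -1.564 2.689 0.787
v -0.952 2.624 2.51
v -1.768 0.816 0.79
v -1.156 0.751 2.513
v -0.865 2.17 0.52
v -0.254 2.106 2.243
v 0.212 2.985 1.426
v 0.583 3.036 1.828
v -0.692 3.195 2.234
v 0.551 3.299 1.724
v 0.428 3.478 1.54
v 0.247 3.525 1.325
v 0.056 3.427 1.137
v -0.093 3.211 1.027
v -0.16 2.934 1.024
v -0.128 2.671 1.128
v -0.005 2.492 1.312
v 0.176 2.445 1.527
v 0.367 2.543 1.714
v 0.516 2.759 1.825
f 1 12 6
f 1 6 2
f 1 2 8
f 1 8 11
f 1 11 12
f 2 6 10
f 6 12 5
f 12 11 3
f 11 8 7
f 8 2 9
f 4 10 5
f 4 5 3
f 4 3 7
f 4 7 9
f 4 9 10
f 5 10 6
f 3 5 12
f 7 3 11
f 9 7 8
f 10 9 2
f 14 16 13
f 17 14 13
f 13 16 15
f 15 17 13
f 14 20 16
f 18 14 17
f 18 20 14
f 16 20 15
f 19 17 15
f 15 20 19
f 19 18 17
f 20 18 19
f 22 21 24
f 22 24 23
f 24 21 25
f 24 25 23
f 25 21 26
f 25 26 23
f 26 21 27
f 26 27 23
f 27 21 28
f 27 28 23
f 28 21 29
f 28 29 23
f 29 21 30
f 29 30 23
f 30 21 31
f 30 31 23
f 31 21 32
f 31 32 23
f 32 21 33
f 32 33 23
f 33 21 34
f 33 34 23
f 34 21 22
f 34 22 23



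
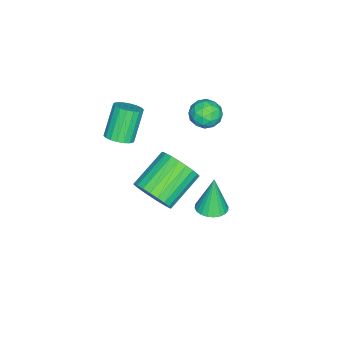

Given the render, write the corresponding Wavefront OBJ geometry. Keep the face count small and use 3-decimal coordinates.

v -3.433 0.056 3.449
v -2.689 -0.215 3.557
v -3.831 -1.145 3.183
v -3.087 -1.416 3.291
v -3.51 -1.148 3.914
v -3.263 -0.406 4.079
v -3.257 -0.954 2.661
v -3.01 -0.212 2.826
v -2.58 -0.839 3.07
v -2.736 -0.959 3.845
v -3.784 -0.401 2.895
v -3.94 -0.521 3.67
v -3.026 0.026 3.526
v -3.494 -1.386 3.214
v -3.742 -1.228 3.58
v -3.305 -1.388 3.644
v -3.364 -0.086 3.833
v -2.926 -0.245 3.897
v -3.409 -0.794 4.107
v -3.594 -1.115 2.843
v -3.156 -1.274 2.907
v -3.215 0.028 3.096
v -2.778 -0.132 3.16
v -3.111 -0.566 2.633
v -2.525 -0.5 3.304
v -2.759 -1.206 3.148
v -2.858 -0.935 2.777
v -2.714 -0.499 2.874
v -2.616 -0.57 3.759
v -2.851 -1.276 3.603
v -3.099 -1.119 3.969
v -2.954 -0.683 4.066
v -2.552 -0.937 3.473
v -3.669 -0.084 3.137
v -3.904 -0.79 2.981
v -3.566 -0.677 2.674
v -3.421 -0.241 2.771
v -3.761 -0.154 3.592
v -3.995 -0.86 3.436
v -3.806 -0.861 3.866
v -3.662 -0.425 3.963
v -3.968 -0.423 3.267
v -0.12 0.911 0.194
v 0.452 0.464 0.276
v -0.38 0.909 2.006
v 0.577 0.719 0.294
v 0.597 1.003 0.298
v 0.508 1.273 0.285
v 0.323 1.488 0.259
v 0.07 1.616 0.223
v -0.211 1.635 0.182
v -0.478 1.545 0.144
v -0.691 1.358 0.113
v -0.817 1.103 0.094
v -0.836 0.819 0.091
v -0.747 0.549 0.104
v -0.562 0.334 0.13
v -0.31 0.207 0.166
v -0.029 0.187 0.206
v 0.239 0.277 0.245
v -1.76 -2.6 -2.173
v -1.156 -2.068 -1.469
v -2.896 -1.427 -0.462
v -3.5 -1.96 -1.167
v -1.218 -1.775 -1.761
v -2.958 -1.135 -0.754
v -1.361 -1.609 -2.115
v -3.102 -0.968 -1.109
v -1.566 -1.593 -2.479
v -3.306 -0.953 -1.472
v -1.8 -1.731 -2.796
v -3.54 -1.091 -1.789
v -2.028 -2.001 -3.018
v -3.768 -1.361 -2.012
v -2.215 -2.362 -3.112
v -3.955 -1.722 -2.105
v -2.333 -2.76 -3.063
v -4.073 -2.119 -2.056
v -2.364 -3.133 -2.878
v -4.104 -2.492 -1.871
v -2.302 -3.425 -2.586
v -4.042 -2.785 -1.579
v -2.158 -3.592 -2.231
v -3.899 -2.951 -1.225
v -1.954 -3.607 -1.868
v -3.694 -2.967 -0.861
v -1.72 -3.469 -1.551
v -3.46 -2.829 -0.544
v -1.492 -3.199 -1.328
v -3.232 -2.559 -0.322
v -1.305 -2.838 -1.235
v -3.045 -2.198 -0.228
v -1.187 -2.441 -1.284
v -2.927 -1.8 -0.277
v -1.015 -3.821 2.437
v -0.444 -3.952 2.802
v -1.354 -3.891 4.248
v -1.925 -3.759 3.883
v -0.447 -3.646 2.787
v -1.357 -3.584 4.233
v -0.562 -3.374 2.703
v -1.472 -3.312 4.149
v -0.766 -3.19 2.567
v -1.677 -3.129 4.013
v -1.02 -3.131 2.404
v -1.931 -3.07 3.85
v -1.273 -3.209 2.248
v -2.184 -3.148 3.695
v -1.475 -3.408 2.13
v -2.385 -3.347 3.576
v -1.586 -3.689 2.072
v -2.496 -3.628 3.518
v -1.583 -3.996 2.087
v -2.493 -3.934 3.533
v -1.468 -4.268 2.171
v -2.378 -4.206 3.617
v -1.263 -4.451 2.307
v -2.174 -4.39 3.753
v -1.009 -4.51 2.47
v -1.92 -4.449 3.916
v -0.756 -4.432 2.625
v -1.667 -4.371 4.072
v -0.555 -4.233 2.744
v -1.465 -4.172 4.19
f 1 38 17
f 38 12 41
f 17 41 6
f 38 41 17
f 1 17 13
f 17 6 18
f 13 18 2
f 17 18 13
f 1 13 22
f 13 2 23
f 22 23 8
f 13 23 22
f 1 22 34
f 22 8 37
f 34 37 11
f 22 37 34
f 1 34 38
f 34 11 42
f 38 42 12
f 34 42 38
f 2 18 29
f 18 6 32
f 29 32 10
f 18 32 29
f 6 41 19
f 41 12 40
f 19 40 5
f 41 40 19
f 12 42 39
f 42 11 35
f 39 35 3
f 42 35 39
f 11 37 36
f 37 8 24
f 36 24 7
f 37 24 36
f 8 23 28
f 23 2 25
f 28 25 9
f 23 25 28
f 4 30 16
f 30 10 31
f 16 31 5
f 30 31 16
f 4 16 14
f 16 5 15
f 14 15 3
f 16 15 14
f 4 14 21
f 14 3 20
f 21 20 7
f 14 20 21
f 4 21 26
f 21 7 27
f 26 27 9
f 21 27 26
f 4 26 30
f 26 9 33
f 30 33 10
f 26 33 30
f 5 31 19
f 31 10 32
f 19 32 6
f 31 32 19
f 3 15 39
f 15 5 40
f 39 40 12
f 15 40 39
f 7 20 36
f 20 3 35
f 36 35 11
f 20 35 36
f 9 27 28
f 27 7 24
f 28 24 8
f 27 24 28
f 10 33 29
f 33 9 25
f 29 25 2
f 33 25 29
f 44 43 46
f 44 46 45
f 46 43 47
f 46 47 45
f 47 43 48
f 47 48 45
f 48 43 49
f 48 49 45
f 49 43 50
f 49 50 45
f 50 43 51
f 50 51 45
f 51 43 52
f 51 52 45
f 52 43 53
f 52 53 45
f 53 43 54
f 53 54 45
f 54 43 55
f 54 55 45
f 55 43 56
f 55 56 45
f 56 43 57
f 56 57 45
f 57 43 58
f 57 58 45
f 58 43 59
f 58 59 45
f 59 43 60
f 59 60 45
f 60 43 44
f 60 44 45
f 62 61 65
f 62 65 63
f 63 65 66
f 63 66 64
f 65 61 67
f 65 67 66
f 66 67 68
f 66 68 64
f 67 61 69
f 67 69 68
f 68 69 70
f 68 70 64
f 69 61 71
f 69 71 70
f 70 71 72
f 70 72 64
f 71 61 73
f 71 73 72
f 72 73 74
f 72 74 64
f 73 61 75
f 73 75 74
f 74 75 76
f 74 76 64
f 75 61 77
f 75 77 76
f 76 77 78
f 76 78 64
f 77 61 79
f 77 79 78
f 78 79 80
f 78 80 64
f 79 61 81
f 79 81 80
f 80 81 82
f 80 82 64
f 81 61 83
f 81 83 82
f 82 83 84
f 82 84 64
f 83 61 85
f 83 85 84
f 84 85 86
f 84 86 64
f 85 61 87
f 85 87 86
f 86 87 88
f 86 88 64
f 87 61 89
f 87 89 88
f 88 89 90
f 88 90 64
f 89 61 91
f 89 91 90
f 90 91 92
f 90 92 64
f 91 61 93
f 91 93 92
f 92 93 94
f 92 94 64
f 93 61 62
f 93 62 94
f 94 62 63
f 94 63 64
f 96 95 99
f 96 99 97
f 97 99 100
f 97 100 98
f 99 95 101
f 99 101 100
f 100 101 102
f 100 102 98
f 101 95 103
f 101 103 102
f 102 103 104
f 102 104 98
f 103 95 105
f 103 105 104
f 104 105 106
f 104 106 98
f 105 95 107
f 105 107 106
f 106 107 108
f 106 108 98
f 107 95 109
f 107 109 108
f 108 109 110
f 108 110 98
f 109 95 111
f 109 111 110
f 110 111 112
f 110 112 98
f 111 95 113
f 111 113 112
f 112 113 114
f 112 114 98
f 113 95 115
f 113 115 114
f 114 115 116
f 114 116 98
f 115 95 117
f 115 117 116
f 116 117 118
f 116 118 98
f 117 95 119
f 117 119 118
f 118 119 120
f 118 120 98
f 119 95 121
f 119 121 120
f 120 121 122
f 120 122 98
f 121 95 123
f 121 123 122
f 122 123 124
f 122 124 98
f 123 95 96
f 123 96 124
f 124 96 97
f 124 97 98



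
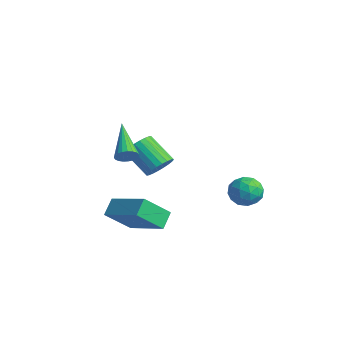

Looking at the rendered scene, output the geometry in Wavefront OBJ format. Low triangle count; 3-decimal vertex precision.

v -2.969 -2.94 -1.422
v -3.06 -4.135 -0.332
v -1.131 -2.44 -0.72
v -1.222 -3.636 0.37
v -2.578 -3.524 -2.03
v -2.669 -4.72 -0.94
v -0.74 -3.025 -1.328
v -0.831 -4.22 -0.238
v -1.769 2.325 -0.929
v -1.251 1.893 -1.414
v -1.989 1.227 -0.186
v -1.471 0.795 -0.671
v -1.174 1.388 -0.171
v -1.038 2.067 -0.631
v -2.202 1.053 -0.969
v -2.066 1.732 -1.429
v -1.519 1.107 -1.439
v -0.884 1.314 -0.946
v -2.356 1.806 -0.654
v -1.721 2.013 -0.161
v -1.491 2.205 -1.237
v -1.749 0.915 -0.363
v -1.574 1.263 -0.069
v -1.27 1.009 -0.355
v -1.365 2.307 -0.776
v -1.061 2.053 -1.062
v -1.016 1.757 -0.331
v -2.179 1.067 -0.538
v -1.875 0.813 -0.824
v -1.97 2.111 -1.245
v -1.666 1.857 -1.531
v -2.224 1.363 -1.269
v -1.344 1.489 -1.537
v -1.473 0.844 -1.1
v -1.903 0.996 -1.275
v -1.823 1.395 -1.545
v -0.971 1.611 -1.247
v -1.1 0.966 -0.81
v -0.925 1.314 -0.516
v -0.845 1.713 -0.786
v -1.128 1.149 -1.262
v -2.14 2.154 -0.79
v -2.269 1.509 -0.353
v -2.395 1.407 -0.814
v -2.315 1.806 -1.084
v -1.767 2.276 -0.5
v -1.896 1.631 -0.063
v -1.417 1.725 -0.055
v -1.337 2.124 -0.325
v -2.112 1.971 -0.338
v -3.174 -1.739 0.849
v -2.675 -1.934 1.329
v -3.807 -2.357 2.332
v -4.306 -2.161 1.851
v -2.715 -1.665 1.398
v -3.847 -2.088 2.401
v -2.824 -1.407 1.383
v -3.956 -1.83 2.386
v -2.987 -1.199 1.287
v -4.119 -1.622 2.29
v -3.179 -1.073 1.124
v -4.31 -1.496 2.127
v -3.369 -1.049 0.919
v -4.501 -1.472 1.922
v -3.53 -1.13 0.704
v -4.662 -1.553 1.706
v -3.637 -1.303 0.51
v -4.769 -1.726 1.513
v -3.673 -1.543 0.368
v -4.805 -1.966 1.371
v -3.633 -1.812 0.299
v -4.765 -2.235 1.302
v -3.524 -2.07 0.314
v -4.656 -2.493 1.317
v -3.361 -2.278 0.41
v -4.493 -2.701 1.413
v -3.17 -2.404 0.573
v -4.301 -2.827 1.576
v -2.979 -2.428 0.778
v -4.111 -2.851 1.781
v -2.818 -2.347 0.994
v -3.95 -2.77 1.996
v -2.711 -2.174 1.187
v -3.843 -2.597 2.19
v -1.741 -4.143 2.738
v -1.476 -4.253 3.172
v -3.279 -3.497 3.842
v -1.417 -4.048 3.134
v -1.415 -3.86 3.027
v -1.468 -3.721 2.871
v -1.569 -3.654 2.692
v -1.7 -3.672 2.52
v -1.838 -3.772 2.387
v -1.959 -3.935 2.314
v -2.042 -4.135 2.314
v -2.074 -4.336 2.388
v -2.048 -4.503 2.522
v -1.969 -4.608 2.694
v -1.85 -4.633 2.873
v -1.713 -4.573 3.029
v -1.581 -4.439 3.134
f 2 4 1
f 5 2 1
f 1 4 3
f 3 5 1
f 2 8 4
f 6 2 5
f 6 8 2
f 4 8 3
f 7 5 3
f 3 8 7
f 7 6 5
f 8 6 7
f 9 46 25
f 46 20 49
f 25 49 14
f 46 49 25
f 9 25 21
f 25 14 26
f 21 26 10
f 25 26 21
f 9 21 30
f 21 10 31
f 30 31 16
f 21 31 30
f 9 30 42
f 30 16 45
f 42 45 19
f 30 45 42
f 9 42 46
f 42 19 50
f 46 50 20
f 42 50 46
f 10 26 37
f 26 14 40
f 37 40 18
f 26 40 37
f 14 49 27
f 49 20 48
f 27 48 13
f 49 48 27
f 20 50 47
f 50 19 43
f 47 43 11
f 50 43 47
f 19 45 44
f 45 16 32
f 44 32 15
f 45 32 44
f 16 31 36
f 31 10 33
f 36 33 17
f 31 33 36
f 12 38 24
f 38 18 39
f 24 39 13
f 38 39 24
f 12 24 22
f 24 13 23
f 22 23 11
f 24 23 22
f 12 22 29
f 22 11 28
f 29 28 15
f 22 28 29
f 12 29 34
f 29 15 35
f 34 35 17
f 29 35 34
f 12 34 38
f 34 17 41
f 38 41 18
f 34 41 38
f 13 39 27
f 39 18 40
f 27 40 14
f 39 40 27
f 11 23 47
f 23 13 48
f 47 48 20
f 23 48 47
f 15 28 44
f 28 11 43
f 44 43 19
f 28 43 44
f 17 35 36
f 35 15 32
f 36 32 16
f 35 32 36
f 18 41 37
f 41 17 33
f 37 33 10
f 41 33 37
f 52 51 55
f 52 55 53
f 53 55 56
f 53 56 54
f 55 51 57
f 55 57 56
f 56 57 58
f 56 58 54
f 57 51 59
f 57 59 58
f 58 59 60
f 58 60 54
f 59 51 61
f 59 61 60
f 60 61 62
f 60 62 54
f 61 51 63
f 61 63 62
f 62 63 64
f 62 64 54
f 63 51 65
f 63 65 64
f 64 65 66
f 64 66 54
f 65 51 67
f 65 67 66
f 66 67 68
f 66 68 54
f 67 51 69
f 67 69 68
f 68 69 70
f 68 70 54
f 69 51 71
f 69 71 70
f 70 71 72
f 70 72 54
f 71 51 73
f 71 73 72
f 72 73 74
f 72 74 54
f 73 51 75
f 73 75 74
f 74 75 76
f 74 76 54
f 75 51 77
f 75 77 76
f 76 77 78
f 76 78 54
f 77 51 79
f 77 79 78
f 78 79 80
f 78 80 54
f 79 51 81
f 79 81 80
f 80 81 82
f 80 82 54
f 81 51 83
f 81 83 82
f 82 83 84
f 82 84 54
f 83 51 52
f 83 52 84
f 84 52 53
f 84 53 54
f 86 85 88
f 86 88 87
f 88 85 89
f 88 89 87
f 89 85 90
f 89 90 87
f 90 85 91
f 90 91 87
f 91 85 92
f 91 92 87
f 92 85 93
f 92 93 87
f 93 85 94
f 93 94 87
f 94 85 95
f 94 95 87
f 95 85 96
f 95 96 87
f 96 85 97
f 96 97 87
f 97 85 98
f 97 98 87
f 98 85 99
f 98 99 87
f 99 85 100
f 99 100 87
f 100 85 101
f 100 101 87
f 101 85 86
f 101 86 87



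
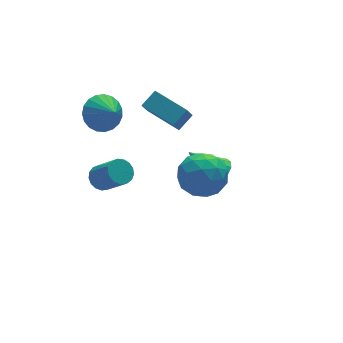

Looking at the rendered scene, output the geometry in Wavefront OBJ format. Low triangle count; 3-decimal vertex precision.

v -2.717 2.268 2.192
v -1.719 2.331 2.05
v -2.543 1.252 2.968
v -1.775 2.577 2.386
v -1.994 2.77 2.687
v -2.339 2.876 2.904
v -2.748 2.877 2.997
v -3.152 2.773 2.951
v -3.481 2.581 2.774
v -3.678 2.335 2.496
v -3.709 2.078 2.166
v -3.568 1.853 1.84
v -3.28 1.7 1.575
v -2.895 1.645 1.417
v -2.479 1.698 1.393
v -2.104 1.85 1.507
v -1.836 2.073 1.739
v 0.192 0.444 1.243
v -0.278 0.074 2.106
v -0.545 2.142 1.571
v -1.016 1.772 2.434
v 0.996 0.688 1.786
v 0.525 0.318 2.649
v 0.258 2.386 2.114
v -0.212 2.016 2.977
v -1.139 -2.476 1.343
v 0.026 -2.7 1.174
v -1.346 -4.2 2.206
v -0.181 -4.424 2.037
v -0.522 -3.578 2.814
v -0.394 -2.512 2.281
v -0.926 -4.388 1.099
v -0.798 -3.322 0.566
v 0.158 -3.882 1.024
v 0.408 -3.381 2.084
v -1.728 -3.519 1.296
v -1.478 -3.018 2.356
v -0.538 -2.436 1.183
v -0.782 -4.464 2.197
v -0.982 -3.966 2.654
v -0.297 -4.098 2.555
v -0.785 -2.326 1.833
v -0.1 -2.458 1.734
v -0.423 -2.974 2.698
v -1.22 -4.442 1.646
v -0.535 -4.574 1.547
v -1.023 -2.802 0.825
v -0.338 -2.934 0.726
v -0.897 -3.926 0.682
v 0.224 -3.263 0.995
v 0.103 -4.276 1.502
v -0.335 -4.255 0.951
v -0.26 -3.628 0.637
v 0.371 -2.969 1.618
v 0.249 -3.982 2.126
v 0.049 -3.485 2.582
v 0.124 -2.858 2.269
v 0.448 -3.663 1.53
v -1.569 -2.918 1.254
v -1.691 -3.931 1.762
v -1.444 -4.042 1.111
v -1.369 -3.415 0.798
v -1.423 -2.624 1.878
v -1.544 -3.637 2.385
v -1.06 -3.272 2.743
v -0.985 -2.645 2.429
v -1.768 -3.237 1.85
v -3.29 1.29 -1.48
v -2.712 1.162 -1.834
v -2.232 0.122 -0.675
v -2.81 0.25 -0.32
v -2.63 1.416 -1.639
v -2.151 0.376 -0.48
v -2.7 1.642 -1.408
v -2.221 0.601 -0.249
v -2.905 1.787 -1.193
v -2.426 0.746 -0.034
v -3.198 1.818 -1.044
v -2.719 0.777 0.115
v -3.512 1.728 -0.995
v -3.033 0.687 0.165
v -3.775 1.538 -1.056
v -3.296 0.497 0.103
v -3.927 1.291 -1.215
v -3.447 0.251 -0.056
v -3.933 1.044 -1.434
v -3.453 0.004 -0.275
v -3.791 0.854 -1.664
v -3.312 -0.187 -0.505
v -3.535 0.763 -1.851
v -3.055 -0.277 -0.692
v -3.222 0.793 -1.954
v -2.743 -0.247 -0.794
v -2.925 0.937 -1.947
v -2.446 -0.103 -0.788
v 1.953 0.152 -2.422
v 2.474 -0.339 -1.844
v 0.847 0.748 -0.918
v 2.671 0.055 -1.855
v 2.704 0.471 -1.996
v 2.565 0.814 -2.234
v 2.285 1.005 -2.516
v 1.93 1.001 -2.776
v 1.58 0.803 -2.955
v 1.315 0.455 -3.011
v 1.197 0.038 -2.933
v 1.252 -0.352 -2.738
v 1.468 -0.628 -2.471
v 1.795 -0.724 -2.192
v 2.158 -0.62 -1.966
f 2 1 4
f 2 4 3
f 4 1 5
f 4 5 3
f 5 1 6
f 5 6 3
f 6 1 7
f 6 7 3
f 7 1 8
f 7 8 3
f 8 1 9
f 8 9 3
f 9 1 10
f 9 10 3
f 10 1 11
f 10 11 3
f 11 1 12
f 11 12 3
f 12 1 13
f 12 13 3
f 13 1 14
f 13 14 3
f 14 1 15
f 14 15 3
f 15 1 16
f 15 16 3
f 16 1 17
f 16 17 3
f 17 1 2
f 17 2 3
f 19 21 18
f 22 19 18
f 18 21 20
f 20 22 18
f 19 25 21
f 23 19 22
f 23 25 19
f 21 25 20
f 24 22 20
f 20 25 24
f 24 23 22
f 25 23 24
f 26 63 42
f 63 37 66
f 42 66 31
f 63 66 42
f 26 42 38
f 42 31 43
f 38 43 27
f 42 43 38
f 26 38 47
f 38 27 48
f 47 48 33
f 38 48 47
f 26 47 59
f 47 33 62
f 59 62 36
f 47 62 59
f 26 59 63
f 59 36 67
f 63 67 37
f 59 67 63
f 27 43 54
f 43 31 57
f 54 57 35
f 43 57 54
f 31 66 44
f 66 37 65
f 44 65 30
f 66 65 44
f 37 67 64
f 67 36 60
f 64 60 28
f 67 60 64
f 36 62 61
f 62 33 49
f 61 49 32
f 62 49 61
f 33 48 53
f 48 27 50
f 53 50 34
f 48 50 53
f 29 55 41
f 55 35 56
f 41 56 30
f 55 56 41
f 29 41 39
f 41 30 40
f 39 40 28
f 41 40 39
f 29 39 46
f 39 28 45
f 46 45 32
f 39 45 46
f 29 46 51
f 46 32 52
f 51 52 34
f 46 52 51
f 29 51 55
f 51 34 58
f 55 58 35
f 51 58 55
f 30 56 44
f 56 35 57
f 44 57 31
f 56 57 44
f 28 40 64
f 40 30 65
f 64 65 37
f 40 65 64
f 32 45 61
f 45 28 60
f 61 60 36
f 45 60 61
f 34 52 53
f 52 32 49
f 53 49 33
f 52 49 53
f 35 58 54
f 58 34 50
f 54 50 27
f 58 50 54
f 69 68 72
f 69 72 70
f 70 72 73
f 70 73 71
f 72 68 74
f 72 74 73
f 73 74 75
f 73 75 71
f 74 68 76
f 74 76 75
f 75 76 77
f 75 77 71
f 76 68 78
f 76 78 77
f 77 78 79
f 77 79 71
f 78 68 80
f 78 80 79
f 79 80 81
f 79 81 71
f 80 68 82
f 80 82 81
f 81 82 83
f 81 83 71
f 82 68 84
f 82 84 83
f 83 84 85
f 83 85 71
f 84 68 86
f 84 86 85
f 85 86 87
f 85 87 71
f 86 68 88
f 86 88 87
f 87 88 89
f 87 89 71
f 88 68 90
f 88 90 89
f 89 90 91
f 89 91 71
f 90 68 92
f 90 92 91
f 91 92 93
f 91 93 71
f 92 68 94
f 92 94 93
f 93 94 95
f 93 95 71
f 94 68 69
f 94 69 95
f 95 69 70
f 95 70 71
f 97 96 99
f 97 99 98
f 99 96 100
f 99 100 98
f 100 96 101
f 100 101 98
f 101 96 102
f 101 102 98
f 102 96 103
f 102 103 98
f 103 96 104
f 103 104 98
f 104 96 105
f 104 105 98
f 105 96 106
f 105 106 98
f 106 96 107
f 106 107 98
f 107 96 108
f 107 108 98
f 108 96 109
f 108 109 98
f 109 96 110
f 109 110 98
f 110 96 97
f 110 97 98



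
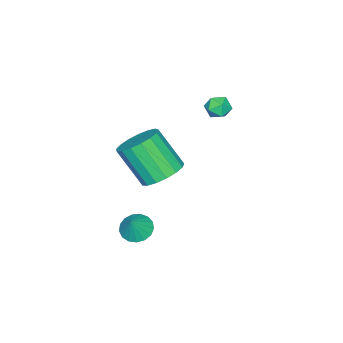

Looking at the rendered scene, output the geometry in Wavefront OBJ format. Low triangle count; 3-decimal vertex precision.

v 3.289 -0.657 2.091
v 3.933 -0.043 2.547
v 3.954 -1.268 4.166
v 3.311 -1.883 3.709
v 3.504 0.123 2.679
v 3.525 -1.102 4.297
v 3.025 0.11 2.675
v 3.047 -1.115 4.294
v 2.607 -0.079 2.538
v 2.629 -1.304 4.156
v 2.346 -0.4 2.298
v 2.367 -1.625 3.917
v 2.3 -0.78 2.011
v 2.322 -2.005 3.629
v 2.481 -1.132 1.742
v 2.503 -2.357 3.361
v 2.847 -1.375 1.553
v 2.869 -2.601 3.172
v 3.315 -1.454 1.487
v 3.336 -2.679 3.106
v 3.776 -1.351 1.56
v 3.798 -2.576 3.178
v 4.126 -1.088 1.754
v 4.148 -2.313 3.372
v 4.285 -0.727 2.025
v 4.306 -1.952 3.643
v 4.215 -0.35 2.311
v 4.236 -1.575 3.93
v -1.564 -0.352 3.241
v -1.122 -0.59 3.657
v -1.618 -1.29 2.763
v -1.176 -1.528 3.179
v -1.773 -1.375 3.39
v -1.74 -0.795 3.686
v -1 -1.085 2.734
v -0.967 -0.505 3.03
v -0.773 -1.043 3.344
v -1.251 -1.222 3.749
v -1.489 -0.658 2.671
v -1.967 -0.837 3.076
v 3.003 -2.19 -2.299
v 3.53 -1.825 -2.688
v 3.597 -2.07 -1.381
v 3.308 -1.564 -2.578
v 3.017 -1.447 -2.405
v 2.722 -1.501 -2.207
v 2.491 -1.712 -2.03
v 2.378 -2.032 -1.915
v 2.408 -2.389 -1.888
v 2.574 -2.7 -1.955
v 2.839 -2.894 -2.101
v 3.141 -2.927 -2.292
v 3.411 -2.791 -2.485
v 3.588 -2.517 -2.635
v 3.631 -2.168 -2.708
f 2 1 5
f 2 5 3
f 3 5 6
f 3 6 4
f 5 1 7
f 5 7 6
f 6 7 8
f 6 8 4
f 7 1 9
f 7 9 8
f 8 9 10
f 8 10 4
f 9 1 11
f 9 11 10
f 10 11 12
f 10 12 4
f 11 1 13
f 11 13 12
f 12 13 14
f 12 14 4
f 13 1 15
f 13 15 14
f 14 15 16
f 14 16 4
f 15 1 17
f 15 17 16
f 16 17 18
f 16 18 4
f 17 1 19
f 17 19 18
f 18 19 20
f 18 20 4
f 19 1 21
f 19 21 20
f 20 21 22
f 20 22 4
f 21 1 23
f 21 23 22
f 22 23 24
f 22 24 4
f 23 1 25
f 23 25 24
f 24 25 26
f 24 26 4
f 25 1 27
f 25 27 26
f 26 27 28
f 26 28 4
f 27 1 2
f 27 2 28
f 28 2 3
f 28 3 4
f 29 40 34
f 29 34 30
f 29 30 36
f 29 36 39
f 29 39 40
f 30 34 38
f 34 40 33
f 40 39 31
f 39 36 35
f 36 30 37
f 32 38 33
f 32 33 31
f 32 31 35
f 32 35 37
f 32 37 38
f 33 38 34
f 31 33 40
f 35 31 39
f 37 35 36
f 38 37 30
f 42 41 44
f 42 44 43
f 44 41 45
f 44 45 43
f 45 41 46
f 45 46 43
f 46 41 47
f 46 47 43
f 47 41 48
f 47 48 43
f 48 41 49
f 48 49 43
f 49 41 50
f 49 50 43
f 50 41 51
f 50 51 43
f 51 41 52
f 51 52 43
f 52 41 53
f 52 53 43
f 53 41 54
f 53 54 43
f 54 41 55
f 54 55 43
f 55 41 42
f 55 42 43



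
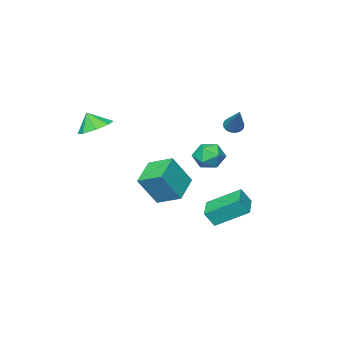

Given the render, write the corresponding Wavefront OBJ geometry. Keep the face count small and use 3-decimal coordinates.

v 2.591 -3.152 3.372
v 3.325 -3.601 2.993
v 2.809 -3.568 4.288
v 3.501 -2.951 3.246
v 3.143 -2.419 3.573
v 2.462 -2.316 3.781
v 1.857 -2.703 3.75
v 1.681 -3.353 3.497
v 2.039 -3.886 3.17
v 2.72 -3.988 2.962
v -2.499 -0.13 -2.871
v -2.072 -0.419 -2.049
v -3.605 1.177 -1.838
v -3.179 0.889 -1.016
v -1.501 0.851 -3.044
v -1.075 0.563 -2.222
v -2.608 2.159 -2.011
v -2.181 1.87 -1.189
v -0.456 -1.394 -0.674
v -0.927 -0.161 -0.121
v 0.904 -0.6 -1.285
v 0.434 0.632 -0.733
v 0.466 -1.752 0.913
v -0.004 -0.52 1.465
v 1.827 -0.959 0.301
v 1.356 0.274 0.854
v -3.443 -1.208 -0.258
v -2.697 -1.465 0.205
v -4.243 -2.215 0.475
v -3.497 -2.472 0.938
v -3.869 -1.65 1.089
v -3.375 -1.028 0.637
v -3.565 -2.652 0.043
v -3.071 -2.03 -0.409
v -2.772 -2.357 0.391
v -2.96 -1.738 1.037
v -3.98 -1.942 -0.357
v -4.168 -1.323 0.289
v -4.119 -0.749 2.612
v -3.728 -0.623 2.277
v -3.301 0.589 4.068
v -3.882 -0.474 2.226
v -4.076 -0.372 2.242
v -4.278 -0.335 2.321
v -4.453 -0.37 2.451
v -4.57 -0.47 2.609
v -4.609 -0.618 2.767
v -4.563 -0.789 2.899
v -4.441 -0.953 2.98
v -4.263 -1.082 2.998
v -4.06 -1.153 2.95
v -3.867 -1.154 2.842
v -3.718 -1.085 2.695
v -3.638 -0.958 2.534
v -3.642 -0.795 2.386
f 2 1 4
f 2 4 3
f 4 1 5
f 4 5 3
f 5 1 6
f 5 6 3
f 6 1 7
f 6 7 3
f 7 1 8
f 7 8 3
f 8 1 9
f 8 9 3
f 9 1 10
f 9 10 3
f 10 1 2
f 10 2 3
f 12 14 11
f 15 12 11
f 11 14 13
f 13 15 11
f 12 18 14
f 16 12 15
f 16 18 12
f 14 18 13
f 17 15 13
f 13 18 17
f 17 16 15
f 18 16 17
f 20 22 19
f 23 20 19
f 19 22 21
f 21 23 19
f 20 26 22
f 24 20 23
f 24 26 20
f 22 26 21
f 25 23 21
f 21 26 25
f 25 24 23
f 26 24 25
f 27 38 32
f 27 32 28
f 27 28 34
f 27 34 37
f 27 37 38
f 28 32 36
f 32 38 31
f 38 37 29
f 37 34 33
f 34 28 35
f 30 36 31
f 30 31 29
f 30 29 33
f 30 33 35
f 30 35 36
f 31 36 32
f 29 31 38
f 33 29 37
f 35 33 34
f 36 35 28
f 40 39 42
f 40 42 41
f 42 39 43
f 42 43 41
f 43 39 44
f 43 44 41
f 44 39 45
f 44 45 41
f 45 39 46
f 45 46 41
f 46 39 47
f 46 47 41
f 47 39 48
f 47 48 41
f 48 39 49
f 48 49 41
f 49 39 50
f 49 50 41
f 50 39 51
f 50 51 41
f 51 39 52
f 51 52 41
f 52 39 53
f 52 53 41
f 53 39 54
f 53 54 41
f 54 39 55
f 54 55 41
f 55 39 40
f 55 40 41

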